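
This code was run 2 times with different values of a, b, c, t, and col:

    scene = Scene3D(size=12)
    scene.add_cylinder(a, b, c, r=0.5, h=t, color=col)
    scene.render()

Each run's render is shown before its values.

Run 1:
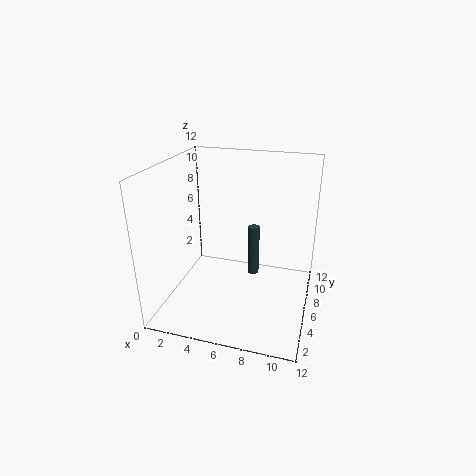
a = 7; b = 7.5; c = 2; t = 4.5; col = 'darkslategray'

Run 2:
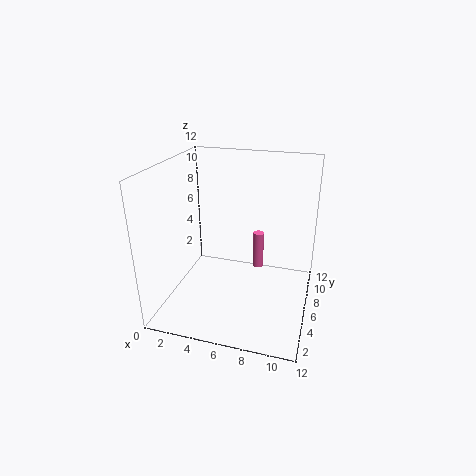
a = 7; b = 9.5; c = 1.5; t = 3.5; col = 'hotpink'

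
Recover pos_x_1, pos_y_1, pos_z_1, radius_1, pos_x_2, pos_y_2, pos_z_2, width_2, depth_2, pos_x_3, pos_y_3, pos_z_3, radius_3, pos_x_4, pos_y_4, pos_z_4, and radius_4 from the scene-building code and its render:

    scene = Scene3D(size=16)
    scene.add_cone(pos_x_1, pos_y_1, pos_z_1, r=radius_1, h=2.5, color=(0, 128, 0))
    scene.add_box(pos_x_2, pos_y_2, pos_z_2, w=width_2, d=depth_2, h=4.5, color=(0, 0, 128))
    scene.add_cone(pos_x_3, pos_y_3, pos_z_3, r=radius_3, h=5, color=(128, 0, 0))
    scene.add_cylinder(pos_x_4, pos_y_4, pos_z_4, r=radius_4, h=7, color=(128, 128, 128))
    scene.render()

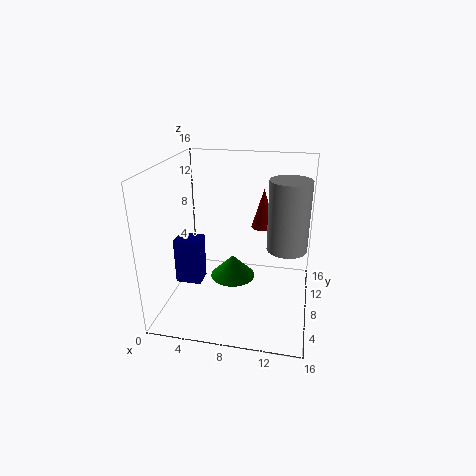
pos_x_1 = 7.5
pos_y_1 = 7.5
pos_z_1 = 3.5
radius_1 = 2.5
pos_x_2 = 3
pos_y_2 = 2
pos_z_2 = 5.5
width_2 = 2.5
depth_2 = 2
pos_x_3 = 10
pos_y_3 = 14
pos_z_3 = 7
radius_3 = 1.5
pos_x_4 = 13.5
pos_y_4 = 5.5
pos_z_4 = 8.5
radius_4 = 2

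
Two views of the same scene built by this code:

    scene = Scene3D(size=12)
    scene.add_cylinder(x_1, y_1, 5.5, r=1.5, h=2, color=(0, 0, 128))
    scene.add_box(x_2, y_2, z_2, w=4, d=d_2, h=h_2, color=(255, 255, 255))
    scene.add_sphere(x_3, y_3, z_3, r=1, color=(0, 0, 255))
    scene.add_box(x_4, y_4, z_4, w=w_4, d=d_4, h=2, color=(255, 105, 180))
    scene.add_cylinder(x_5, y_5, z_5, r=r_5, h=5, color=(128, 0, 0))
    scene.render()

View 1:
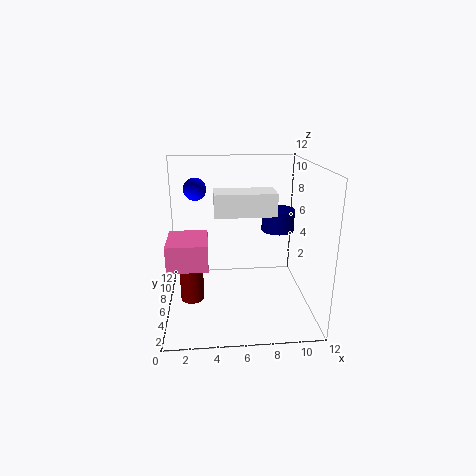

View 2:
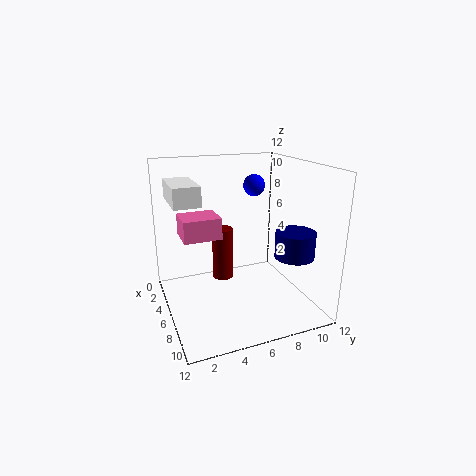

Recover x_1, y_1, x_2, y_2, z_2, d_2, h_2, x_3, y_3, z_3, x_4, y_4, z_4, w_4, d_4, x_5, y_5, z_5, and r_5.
x_1 = 10
y_1 = 9
x_2 = 4
y_2 = 0.5
z_2 = 9.5
d_2 = 2
h_2 = 1.5
x_3 = 2.5
y_3 = 9
z_3 = 9.5
x_4 = 0.5
y_4 = 2
z_4 = 5
w_4 = 3
d_4 = 3.5
x_5 = 2
y_5 = 6
z_5 = 0.5
r_5 = 1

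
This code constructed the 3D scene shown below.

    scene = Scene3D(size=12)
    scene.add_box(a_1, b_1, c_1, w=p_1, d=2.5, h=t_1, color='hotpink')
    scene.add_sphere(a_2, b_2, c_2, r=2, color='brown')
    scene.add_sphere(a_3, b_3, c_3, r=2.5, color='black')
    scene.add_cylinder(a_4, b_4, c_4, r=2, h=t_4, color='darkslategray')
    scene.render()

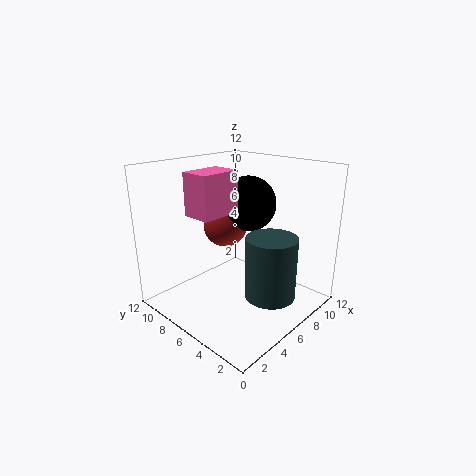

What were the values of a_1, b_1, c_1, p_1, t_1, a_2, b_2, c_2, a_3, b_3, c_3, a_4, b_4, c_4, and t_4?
a_1 = 3, b_1 = 6.5, c_1 = 8, p_1 = 3.5, t_1 = 3.5, a_2 = 7.5, b_2 = 9, c_2 = 6, a_3 = 9, b_3 = 7.5, c_3 = 8, a_4 = 6, b_4 = 2.5, c_4 = 2, t_4 = 5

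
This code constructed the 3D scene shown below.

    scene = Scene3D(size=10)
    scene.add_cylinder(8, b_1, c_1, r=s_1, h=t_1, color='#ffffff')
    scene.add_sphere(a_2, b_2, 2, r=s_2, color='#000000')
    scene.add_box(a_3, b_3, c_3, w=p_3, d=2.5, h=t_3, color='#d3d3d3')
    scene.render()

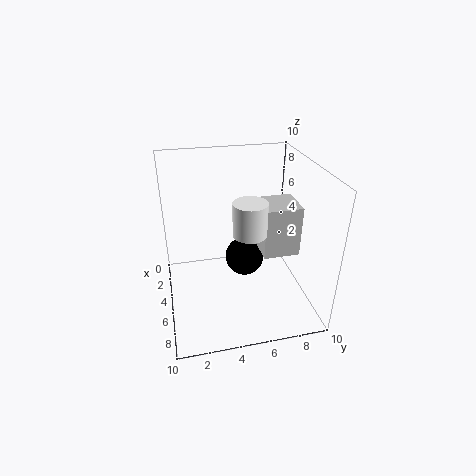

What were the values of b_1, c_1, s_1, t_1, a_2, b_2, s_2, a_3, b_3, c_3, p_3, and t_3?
b_1 = 5
c_1 = 7
s_1 = 1
t_1 = 2
a_2 = 3
b_2 = 6
s_2 = 1.5
a_3 = 4
b_3 = 6.5
c_3 = 4
p_3 = 2.5
t_3 = 3.5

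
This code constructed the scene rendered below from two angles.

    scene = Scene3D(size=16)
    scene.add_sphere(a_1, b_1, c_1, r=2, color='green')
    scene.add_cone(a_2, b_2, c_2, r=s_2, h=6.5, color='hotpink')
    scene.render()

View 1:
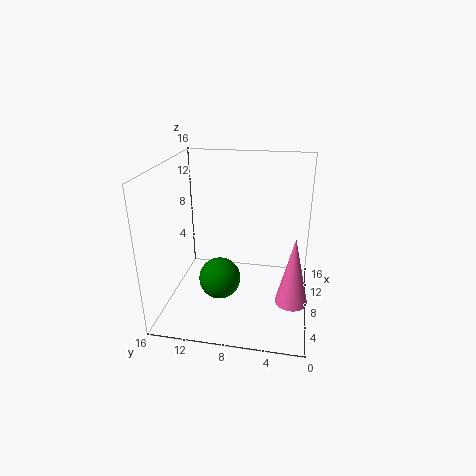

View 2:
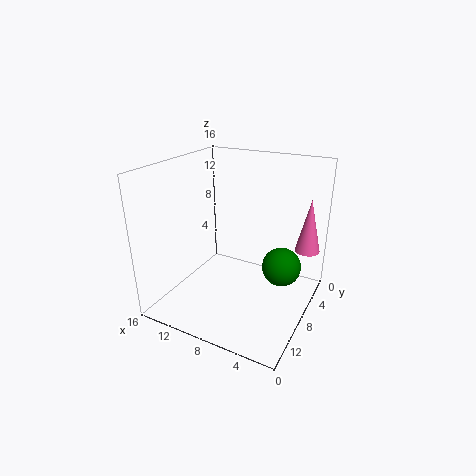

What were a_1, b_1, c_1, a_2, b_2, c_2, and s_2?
a_1 = 2.5
b_1 = 8.75
c_1 = 6.25
a_2 = 1.75
b_2 = 1.75
c_2 = 5
s_2 = 1.5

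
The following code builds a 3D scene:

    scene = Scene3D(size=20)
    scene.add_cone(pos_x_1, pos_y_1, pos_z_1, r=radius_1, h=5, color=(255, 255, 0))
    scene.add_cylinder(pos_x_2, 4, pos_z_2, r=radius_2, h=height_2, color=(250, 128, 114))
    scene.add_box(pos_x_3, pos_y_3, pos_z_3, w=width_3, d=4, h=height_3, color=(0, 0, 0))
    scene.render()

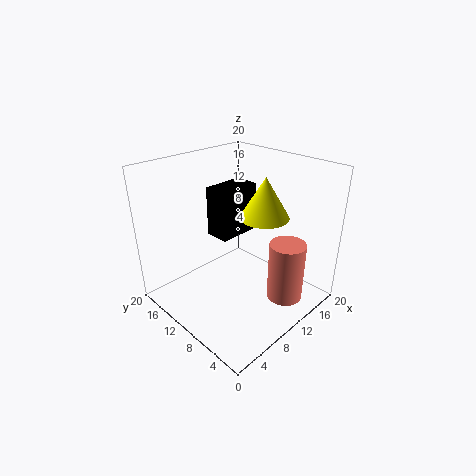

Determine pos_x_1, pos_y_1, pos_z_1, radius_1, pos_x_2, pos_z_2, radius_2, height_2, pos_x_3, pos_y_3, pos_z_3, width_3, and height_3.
pos_x_1 = 9.5
pos_y_1 = 5
pos_z_1 = 15
radius_1 = 3
pos_x_2 = 13.5
pos_z_2 = 1.5
radius_2 = 2.5
height_2 = 8.5
pos_x_3 = 12
pos_y_3 = 15
pos_z_3 = 6.5
width_3 = 7
height_3 = 8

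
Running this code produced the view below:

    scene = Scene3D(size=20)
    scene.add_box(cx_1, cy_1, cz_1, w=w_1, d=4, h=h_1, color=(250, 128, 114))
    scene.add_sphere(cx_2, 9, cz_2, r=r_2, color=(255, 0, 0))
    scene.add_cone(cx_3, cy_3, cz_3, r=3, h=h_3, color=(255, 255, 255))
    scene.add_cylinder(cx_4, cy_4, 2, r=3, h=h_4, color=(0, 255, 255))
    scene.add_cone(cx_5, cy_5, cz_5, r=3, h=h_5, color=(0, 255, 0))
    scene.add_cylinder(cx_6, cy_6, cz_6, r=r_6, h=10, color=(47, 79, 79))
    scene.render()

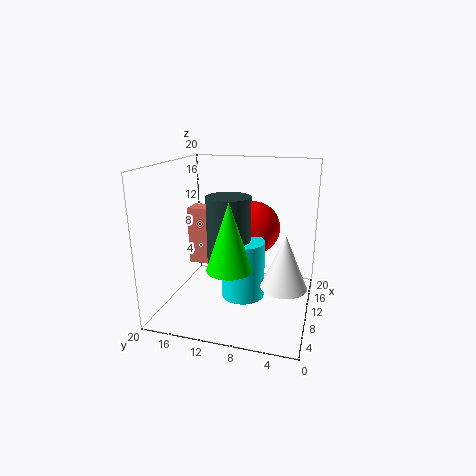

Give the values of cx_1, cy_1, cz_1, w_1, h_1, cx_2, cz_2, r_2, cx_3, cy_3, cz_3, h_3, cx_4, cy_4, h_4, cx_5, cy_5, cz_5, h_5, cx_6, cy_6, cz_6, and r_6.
cx_1 = 9, cy_1 = 13, cz_1 = 6, w_1 = 3, h_1 = 8, cx_2 = 15, cz_2 = 10, r_2 = 4, cx_3 = 7, cy_3 = 3, cz_3 = 5, h_3 = 7, cx_4 = 9, cy_4 = 9, h_4 = 8, cx_5 = 6, cy_5 = 10, cz_5 = 7, h_5 = 9, cx_6 = 9, cy_6 = 11, cz_6 = 6, r_6 = 3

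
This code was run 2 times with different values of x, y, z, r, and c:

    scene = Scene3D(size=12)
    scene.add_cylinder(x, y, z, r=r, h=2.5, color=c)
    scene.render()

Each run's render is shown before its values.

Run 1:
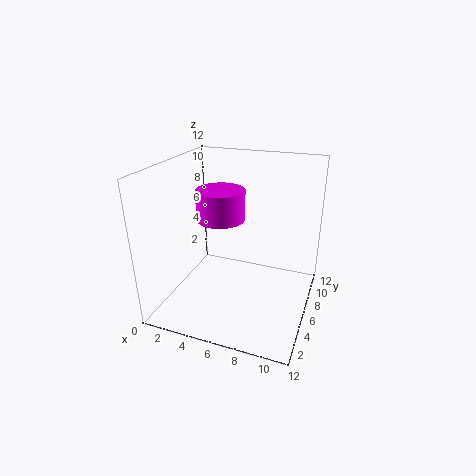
x = 4.5
y = 6
z = 7.5
r = 2
c = 'magenta'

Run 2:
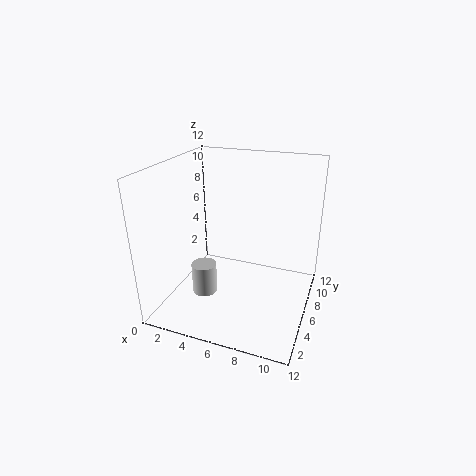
x = 4
y = 3.5
z = 2
r = 1
c = 'lightgray'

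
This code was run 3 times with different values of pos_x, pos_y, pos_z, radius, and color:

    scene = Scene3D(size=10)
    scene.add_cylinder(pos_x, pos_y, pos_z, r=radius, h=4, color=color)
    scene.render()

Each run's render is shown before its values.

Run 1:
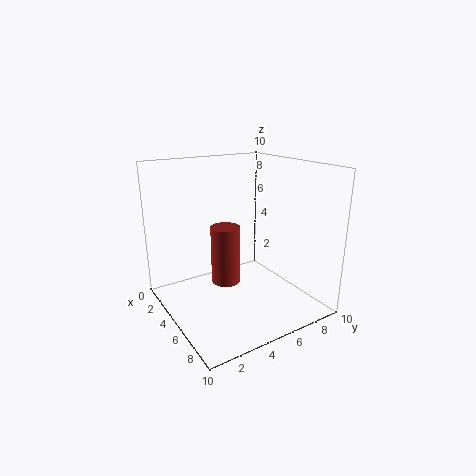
pos_x = 5; pos_y = 4; pos_z = 2; radius = 1; color = 'brown'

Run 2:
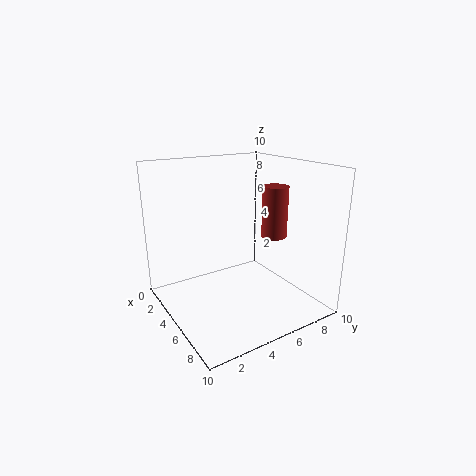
pos_x = 4; pos_y = 9; pos_z = 4; radius = 1; color = 'brown'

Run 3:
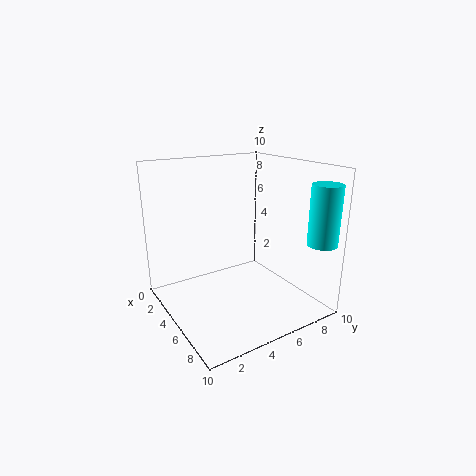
pos_x = 9; pos_y = 9; pos_z = 5; radius = 1; color = 'cyan'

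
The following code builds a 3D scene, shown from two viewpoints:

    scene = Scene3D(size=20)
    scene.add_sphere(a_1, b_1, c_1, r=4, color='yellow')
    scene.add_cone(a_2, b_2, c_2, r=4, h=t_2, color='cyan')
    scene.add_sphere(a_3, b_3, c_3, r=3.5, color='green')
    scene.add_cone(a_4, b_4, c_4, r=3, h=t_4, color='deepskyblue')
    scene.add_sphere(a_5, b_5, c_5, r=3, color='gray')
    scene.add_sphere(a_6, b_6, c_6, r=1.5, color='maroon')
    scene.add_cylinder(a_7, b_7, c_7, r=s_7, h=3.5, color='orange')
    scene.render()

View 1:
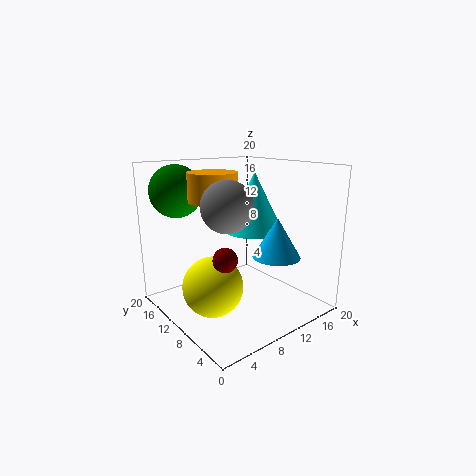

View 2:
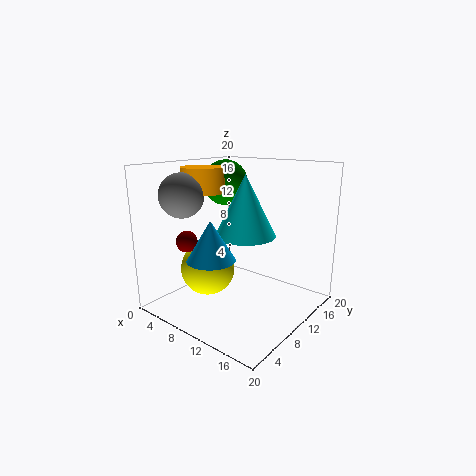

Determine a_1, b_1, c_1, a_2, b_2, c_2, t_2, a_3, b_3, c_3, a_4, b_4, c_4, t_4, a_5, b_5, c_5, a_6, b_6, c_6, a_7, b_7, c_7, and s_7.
a_1 = 5; b_1 = 9; c_1 = 4.5; a_2 = 12; b_2 = 9; c_2 = 11; t_2 = 8; a_3 = 3.5; b_3 = 15; c_3 = 16.5; a_4 = 11; b_4 = 3.5; c_4 = 9; t_4 = 5; a_5 = 4.5; b_5 = 5; c_5 = 16; a_6 = 4.5; b_6 = 5.5; c_6 = 9.5; a_7 = 5; b_7 = 8.5; c_7 = 16; s_7 = 3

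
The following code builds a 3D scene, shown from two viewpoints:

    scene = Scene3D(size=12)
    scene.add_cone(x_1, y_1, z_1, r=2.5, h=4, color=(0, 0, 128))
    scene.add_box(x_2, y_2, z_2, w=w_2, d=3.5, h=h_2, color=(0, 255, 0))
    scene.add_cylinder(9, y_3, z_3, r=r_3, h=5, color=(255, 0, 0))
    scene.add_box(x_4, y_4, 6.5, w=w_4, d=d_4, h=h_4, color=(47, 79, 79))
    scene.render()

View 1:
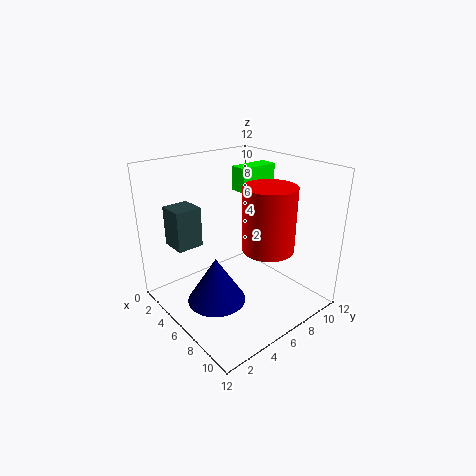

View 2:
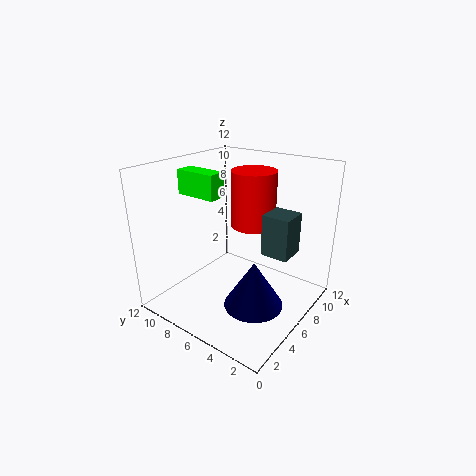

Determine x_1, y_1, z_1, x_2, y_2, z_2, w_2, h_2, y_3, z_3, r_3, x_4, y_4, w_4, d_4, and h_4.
x_1 = 5.5, y_1 = 4, z_1 = 0.5, x_2 = 4, y_2 = 7, z_2 = 9.5, w_2 = 1.5, h_2 = 2, y_3 = 6.5, z_3 = 6, r_3 = 2, x_4 = 4, y_4 = 0.5, w_4 = 2, d_4 = 2, h_4 = 3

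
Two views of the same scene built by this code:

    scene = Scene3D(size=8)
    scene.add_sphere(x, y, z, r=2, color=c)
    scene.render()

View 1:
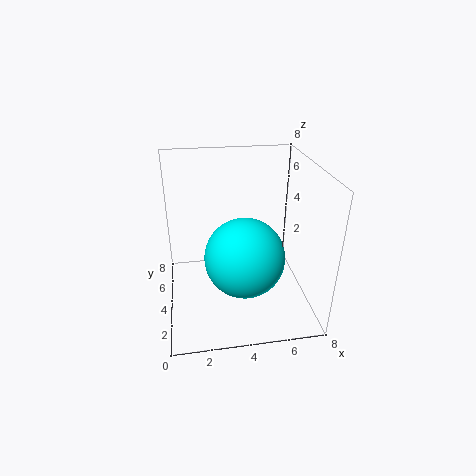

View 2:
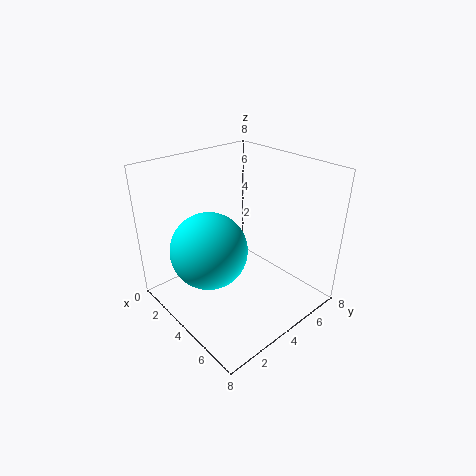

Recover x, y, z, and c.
x = 4, y = 2, z = 4, c = 'cyan'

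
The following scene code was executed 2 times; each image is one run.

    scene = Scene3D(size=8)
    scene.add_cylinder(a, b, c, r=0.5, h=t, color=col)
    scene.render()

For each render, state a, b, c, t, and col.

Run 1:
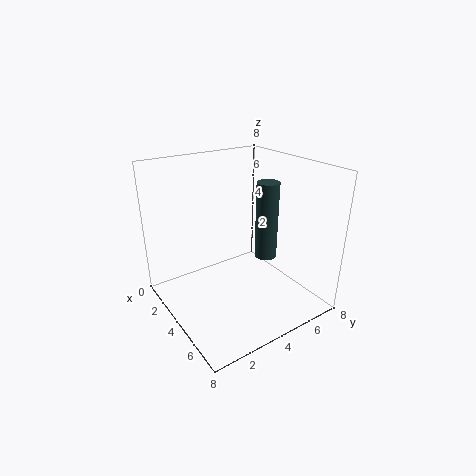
a = 7; b = 3.5; c = 4.5; t = 3.5; col = 'darkslategray'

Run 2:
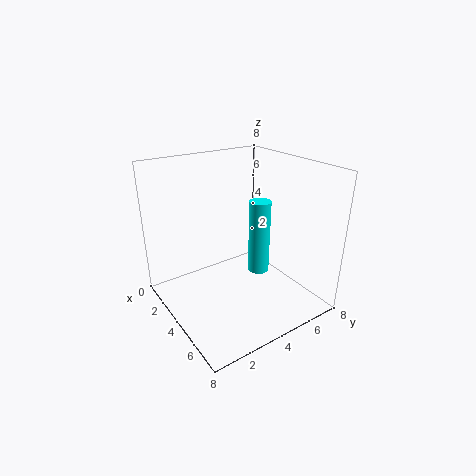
a = 6.5; b = 3.5; c = 3.5; t = 3.5; col = 'cyan'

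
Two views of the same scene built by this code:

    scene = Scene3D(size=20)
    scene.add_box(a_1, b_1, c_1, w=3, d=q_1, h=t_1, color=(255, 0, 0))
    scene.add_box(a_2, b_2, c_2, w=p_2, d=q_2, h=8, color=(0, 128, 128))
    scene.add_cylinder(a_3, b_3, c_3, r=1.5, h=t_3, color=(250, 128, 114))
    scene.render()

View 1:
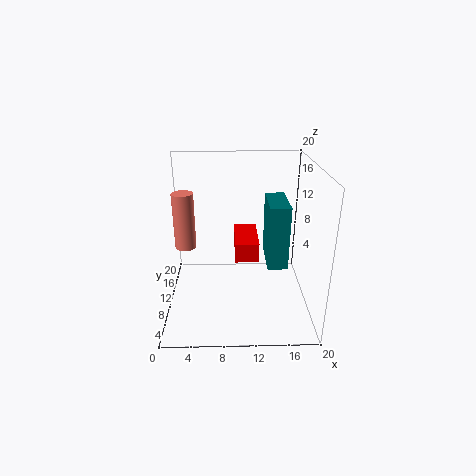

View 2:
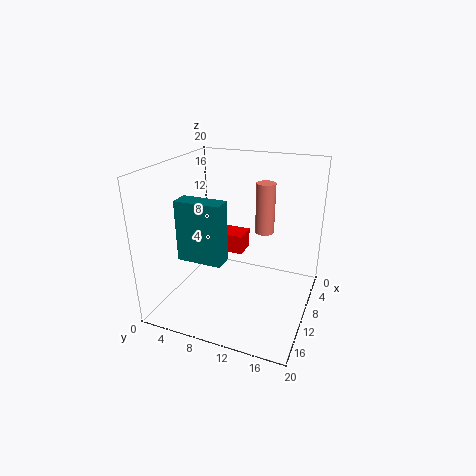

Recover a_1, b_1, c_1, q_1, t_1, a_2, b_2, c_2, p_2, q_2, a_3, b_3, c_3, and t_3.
a_1 = 9.5, b_1 = 5, c_1 = 9, q_1 = 6.5, t_1 = 2.5, a_2 = 13.5, b_2 = 4, c_2 = 8.5, p_2 = 2.5, q_2 = 6, a_3 = 2.5, b_3 = 11.5, c_3 = 8, t_3 = 8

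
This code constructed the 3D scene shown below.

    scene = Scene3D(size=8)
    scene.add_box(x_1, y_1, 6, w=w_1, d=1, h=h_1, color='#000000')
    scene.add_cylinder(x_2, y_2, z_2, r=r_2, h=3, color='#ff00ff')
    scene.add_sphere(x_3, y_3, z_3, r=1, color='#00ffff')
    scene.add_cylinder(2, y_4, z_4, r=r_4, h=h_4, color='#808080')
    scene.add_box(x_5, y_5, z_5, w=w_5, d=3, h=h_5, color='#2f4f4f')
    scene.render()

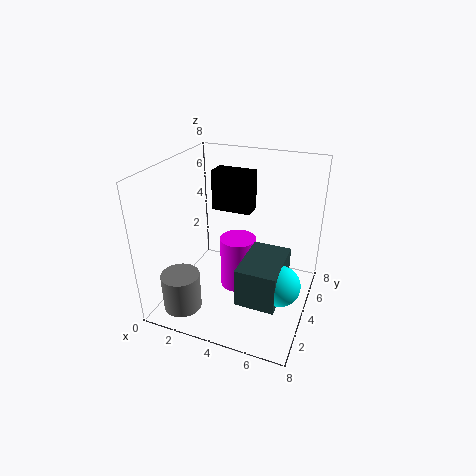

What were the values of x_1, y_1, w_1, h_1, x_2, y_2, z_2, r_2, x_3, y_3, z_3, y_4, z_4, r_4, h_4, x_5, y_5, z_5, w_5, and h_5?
x_1 = 3
y_1 = 3
w_1 = 2
h_1 = 2
x_2 = 4
y_2 = 4
z_2 = 1
r_2 = 1
x_3 = 7
y_3 = 2
z_3 = 3
y_4 = 1
z_4 = 1
r_4 = 1
h_4 = 2
x_5 = 5
y_5 = 1
z_5 = 2
w_5 = 2
h_5 = 2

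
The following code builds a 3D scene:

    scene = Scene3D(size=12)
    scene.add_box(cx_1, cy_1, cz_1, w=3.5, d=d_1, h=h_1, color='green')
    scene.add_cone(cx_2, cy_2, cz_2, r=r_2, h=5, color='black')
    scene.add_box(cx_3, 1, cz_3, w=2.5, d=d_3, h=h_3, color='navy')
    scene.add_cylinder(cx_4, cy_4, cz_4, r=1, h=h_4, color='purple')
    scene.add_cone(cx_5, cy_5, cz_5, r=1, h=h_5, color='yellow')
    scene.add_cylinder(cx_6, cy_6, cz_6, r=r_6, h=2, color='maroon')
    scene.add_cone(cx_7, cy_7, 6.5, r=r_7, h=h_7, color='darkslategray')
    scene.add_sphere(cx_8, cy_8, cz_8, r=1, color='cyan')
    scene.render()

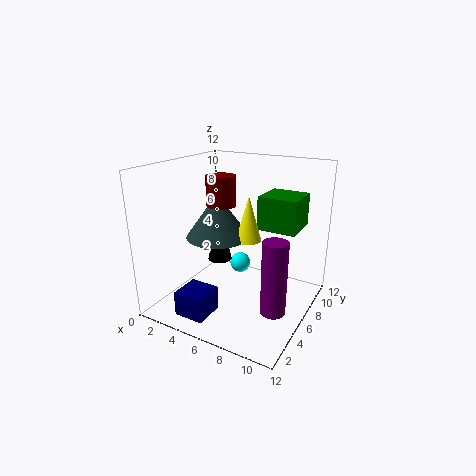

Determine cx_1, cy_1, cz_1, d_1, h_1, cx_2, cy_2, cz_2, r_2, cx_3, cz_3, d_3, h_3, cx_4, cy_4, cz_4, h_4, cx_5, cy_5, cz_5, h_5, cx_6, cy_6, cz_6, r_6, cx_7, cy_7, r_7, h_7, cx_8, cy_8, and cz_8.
cx_1 = 6.5
cy_1 = 8.5
cz_1 = 6
d_1 = 3.5
h_1 = 3
cx_2 = 4.5
cy_2 = 5.5
cz_2 = 4
r_2 = 1
cx_3 = 3
cz_3 = 0.5
d_3 = 2.5
h_3 = 2
cx_4 = 10
cy_4 = 4.5
cz_4 = 1
h_4 = 6
cx_5 = 7.5
cy_5 = 5
cz_5 = 6.5
h_5 = 3.5
cx_6 = 7
cy_6 = 2
cz_6 = 10
r_6 = 1
cx_7 = 5
cy_7 = 4.5
r_7 = 2.5
h_7 = 3.5
cx_8 = 4
cy_8 = 10
cz_8 = 1.5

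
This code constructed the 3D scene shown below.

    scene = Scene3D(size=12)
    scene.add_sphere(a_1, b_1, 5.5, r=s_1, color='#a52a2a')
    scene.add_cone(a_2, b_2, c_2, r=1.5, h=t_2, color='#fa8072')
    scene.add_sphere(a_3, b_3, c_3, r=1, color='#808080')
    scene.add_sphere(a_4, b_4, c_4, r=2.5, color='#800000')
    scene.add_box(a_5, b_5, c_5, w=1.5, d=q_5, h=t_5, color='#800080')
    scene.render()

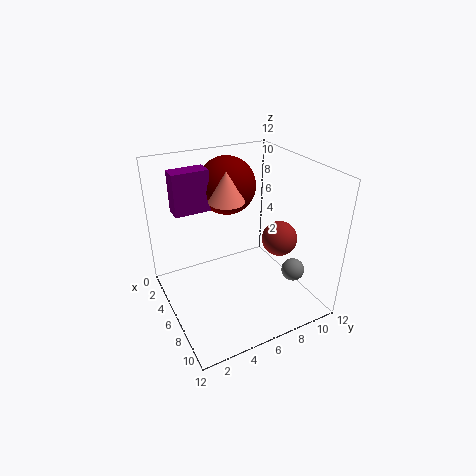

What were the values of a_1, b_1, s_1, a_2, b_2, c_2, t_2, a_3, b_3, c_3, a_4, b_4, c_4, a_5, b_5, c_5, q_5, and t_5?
a_1 = 7, b_1 = 9.5, s_1 = 1.5, a_2 = 5, b_2 = 5.5, c_2 = 9, t_2 = 2.5, a_3 = 8, b_3 = 10.5, c_3 = 2.5, a_4 = 3, b_4 = 6.5, c_4 = 9.5, a_5 = 2.5, b_5 = 1.5, c_5 = 8, q_5 = 3, t_5 = 3.5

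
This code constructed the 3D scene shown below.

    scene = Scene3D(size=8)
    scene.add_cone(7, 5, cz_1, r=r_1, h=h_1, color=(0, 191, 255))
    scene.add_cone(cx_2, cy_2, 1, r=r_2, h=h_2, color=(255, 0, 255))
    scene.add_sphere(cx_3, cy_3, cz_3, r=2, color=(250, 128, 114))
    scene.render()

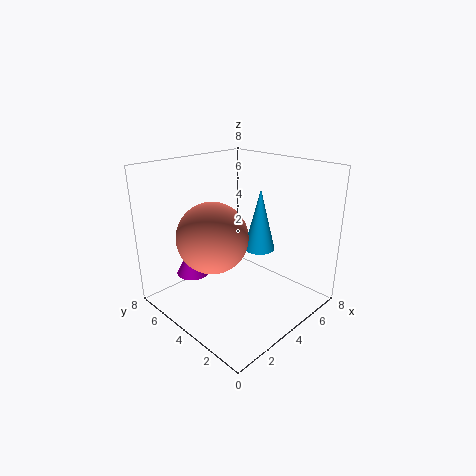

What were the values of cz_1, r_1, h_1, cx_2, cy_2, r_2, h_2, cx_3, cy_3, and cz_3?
cz_1 = 2; r_1 = 1; h_1 = 4; cx_2 = 3; cy_2 = 7; r_2 = 1; h_2 = 2; cx_3 = 3; cy_3 = 5; cz_3 = 4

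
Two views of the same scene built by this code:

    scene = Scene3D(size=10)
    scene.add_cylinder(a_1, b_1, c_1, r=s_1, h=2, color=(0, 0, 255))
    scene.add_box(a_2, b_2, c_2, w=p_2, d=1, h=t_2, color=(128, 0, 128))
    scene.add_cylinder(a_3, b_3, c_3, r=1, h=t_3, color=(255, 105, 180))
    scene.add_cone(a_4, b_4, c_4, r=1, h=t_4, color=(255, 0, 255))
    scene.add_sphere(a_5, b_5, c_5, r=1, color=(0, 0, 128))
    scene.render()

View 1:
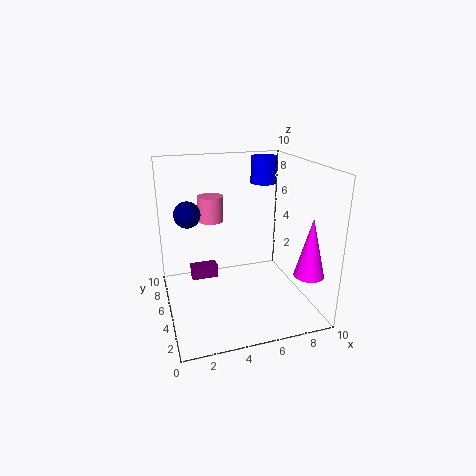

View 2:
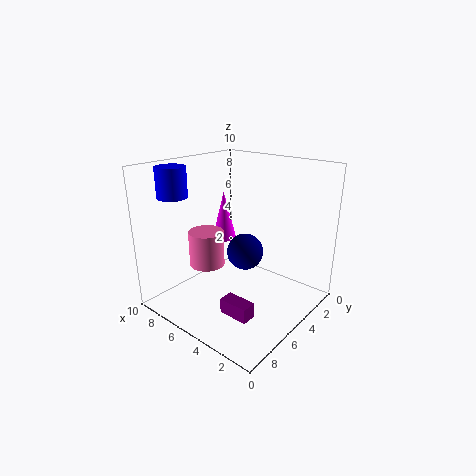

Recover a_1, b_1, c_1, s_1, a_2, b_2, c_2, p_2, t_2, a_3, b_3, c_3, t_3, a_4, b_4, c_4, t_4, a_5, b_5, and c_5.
a_1 = 8, b_1 = 8, c_1 = 8, s_1 = 1, a_2 = 2, b_2 = 7, c_2 = 1, p_2 = 2, t_2 = 1, a_3 = 4, b_3 = 9, c_3 = 5, t_3 = 2, a_4 = 9, b_4 = 2, c_4 = 3, t_4 = 4, a_5 = 2, b_5 = 8, c_5 = 6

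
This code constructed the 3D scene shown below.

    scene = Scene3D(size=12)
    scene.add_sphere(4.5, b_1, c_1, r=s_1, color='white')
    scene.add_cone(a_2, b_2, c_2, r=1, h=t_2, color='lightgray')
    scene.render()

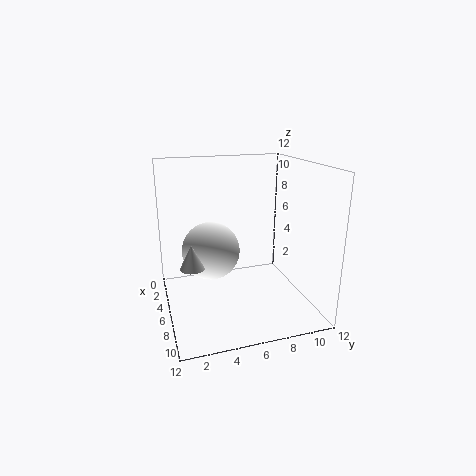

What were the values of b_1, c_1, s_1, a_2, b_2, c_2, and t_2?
b_1 = 4; c_1 = 4.5; s_1 = 2.5; a_2 = 6.5; b_2 = 2; c_2 = 4; t_2 = 2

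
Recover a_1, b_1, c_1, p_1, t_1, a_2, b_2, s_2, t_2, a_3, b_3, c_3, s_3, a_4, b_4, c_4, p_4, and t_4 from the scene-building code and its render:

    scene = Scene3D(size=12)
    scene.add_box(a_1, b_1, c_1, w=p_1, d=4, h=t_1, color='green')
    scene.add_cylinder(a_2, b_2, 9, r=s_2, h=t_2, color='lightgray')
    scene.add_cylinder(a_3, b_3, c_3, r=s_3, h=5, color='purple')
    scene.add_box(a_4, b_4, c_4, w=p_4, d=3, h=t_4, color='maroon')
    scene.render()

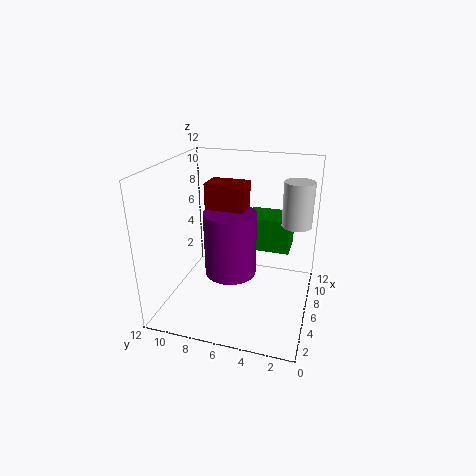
a_1 = 8, b_1 = 2, c_1 = 4, p_1 = 3, t_1 = 3, a_2 = 3, b_2 = 1, s_2 = 1, t_2 = 3, a_3 = 4, b_3 = 6, c_3 = 4, s_3 = 2, a_4 = 4, b_4 = 5, c_4 = 8, p_4 = 2, t_4 = 3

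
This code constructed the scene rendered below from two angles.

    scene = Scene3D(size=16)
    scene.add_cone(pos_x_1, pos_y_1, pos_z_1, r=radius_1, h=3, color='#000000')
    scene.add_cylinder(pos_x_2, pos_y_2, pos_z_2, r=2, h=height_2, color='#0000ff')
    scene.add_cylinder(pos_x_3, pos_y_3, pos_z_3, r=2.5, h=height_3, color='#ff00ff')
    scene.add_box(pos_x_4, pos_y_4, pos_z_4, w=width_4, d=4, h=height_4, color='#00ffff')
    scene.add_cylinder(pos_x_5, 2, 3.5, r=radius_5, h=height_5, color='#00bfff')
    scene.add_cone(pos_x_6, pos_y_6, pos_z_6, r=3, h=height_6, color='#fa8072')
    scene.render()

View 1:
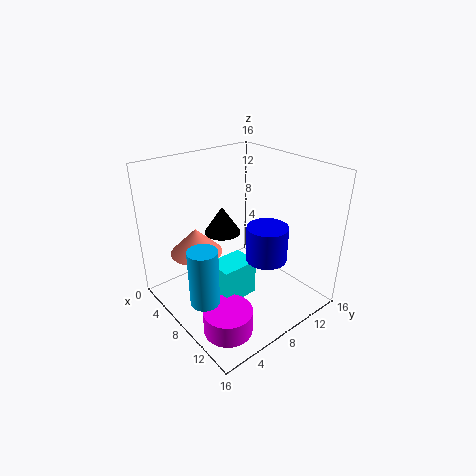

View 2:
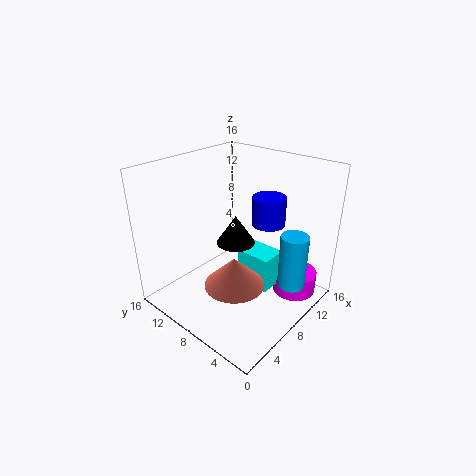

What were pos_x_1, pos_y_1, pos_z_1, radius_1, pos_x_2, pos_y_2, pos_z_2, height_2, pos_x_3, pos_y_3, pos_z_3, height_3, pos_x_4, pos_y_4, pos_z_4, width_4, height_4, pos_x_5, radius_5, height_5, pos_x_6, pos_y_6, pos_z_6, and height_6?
pos_x_1 = 6.5
pos_y_1 = 7
pos_z_1 = 8.5
radius_1 = 2
pos_x_2 = 13
pos_y_2 = 7.5
pos_z_2 = 8
height_2 = 3.5
pos_x_3 = 12.5
pos_y_3 = 3
pos_z_3 = 1
height_3 = 2.5
pos_x_4 = 8
pos_y_4 = 4
pos_z_4 = 2.5
width_4 = 3
height_4 = 4
pos_x_5 = 10
radius_5 = 1.5
height_5 = 6
pos_x_6 = 4
pos_y_6 = 5
pos_z_6 = 5.5
height_6 = 3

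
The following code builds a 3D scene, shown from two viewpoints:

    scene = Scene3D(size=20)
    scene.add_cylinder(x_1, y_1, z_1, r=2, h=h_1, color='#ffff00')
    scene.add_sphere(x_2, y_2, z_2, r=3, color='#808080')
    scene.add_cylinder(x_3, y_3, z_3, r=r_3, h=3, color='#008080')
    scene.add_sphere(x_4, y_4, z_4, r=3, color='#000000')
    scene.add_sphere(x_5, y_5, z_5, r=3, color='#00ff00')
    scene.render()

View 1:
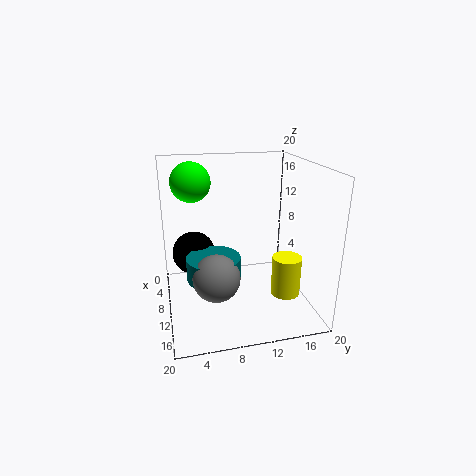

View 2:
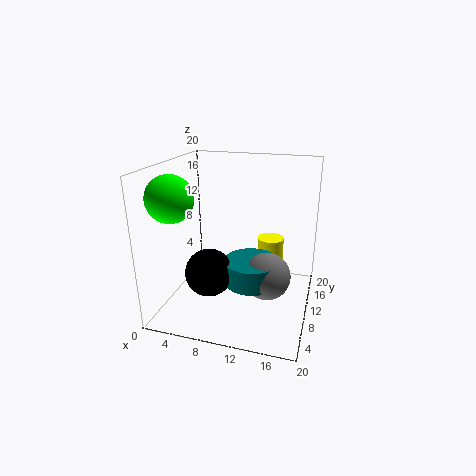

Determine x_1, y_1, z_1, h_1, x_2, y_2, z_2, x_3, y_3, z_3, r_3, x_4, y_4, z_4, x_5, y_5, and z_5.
x_1 = 13.5
y_1 = 16
z_1 = 2.5
h_1 = 5.5
x_2 = 15
y_2 = 6
z_2 = 7
x_3 = 13
y_3 = 6
z_3 = 6
r_3 = 3.5
x_4 = 8
y_4 = 4
z_4 = 7.5
x_5 = 3
y_5 = 4.5
z_5 = 16.5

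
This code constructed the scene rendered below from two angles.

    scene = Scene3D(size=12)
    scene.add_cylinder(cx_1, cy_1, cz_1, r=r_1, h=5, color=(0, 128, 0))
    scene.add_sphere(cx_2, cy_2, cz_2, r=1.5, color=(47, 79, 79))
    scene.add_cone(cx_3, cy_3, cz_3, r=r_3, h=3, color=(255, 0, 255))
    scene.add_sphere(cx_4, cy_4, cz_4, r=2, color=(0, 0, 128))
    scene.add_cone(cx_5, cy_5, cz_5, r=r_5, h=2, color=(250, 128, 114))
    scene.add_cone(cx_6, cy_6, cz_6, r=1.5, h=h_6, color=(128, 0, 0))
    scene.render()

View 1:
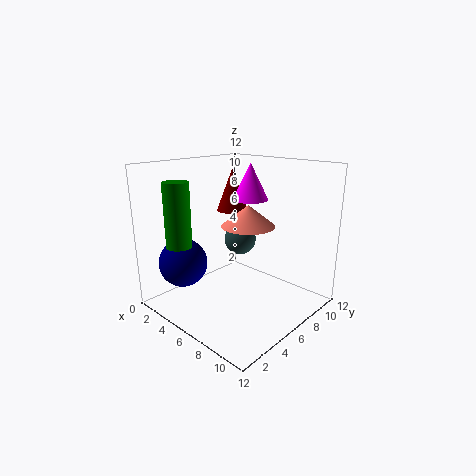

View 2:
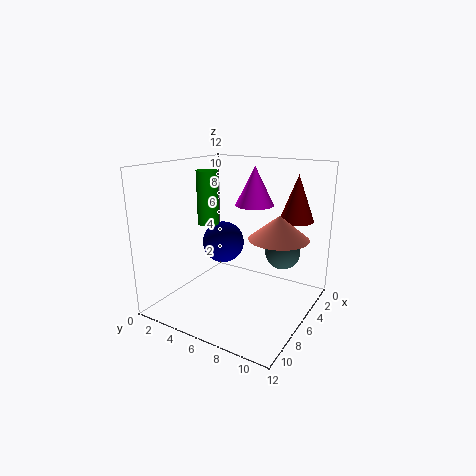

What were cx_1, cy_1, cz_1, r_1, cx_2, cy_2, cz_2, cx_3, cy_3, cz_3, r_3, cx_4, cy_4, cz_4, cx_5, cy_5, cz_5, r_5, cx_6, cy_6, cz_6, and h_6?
cx_1 = 4, cy_1 = 1.5, cz_1 = 6, r_1 = 1, cx_2 = 3.5, cy_2 = 9, cz_2 = 4.5, cx_3 = 6, cy_3 = 7.5, cz_3 = 9, r_3 = 1.5, cx_4 = 3, cy_4 = 2.5, cz_4 = 4, cx_5 = 4.5, cy_5 = 9, cz_5 = 6, r_5 = 2.5, cx_6 = 2, cy_6 = 9.5, cz_6 = 7, h_6 = 4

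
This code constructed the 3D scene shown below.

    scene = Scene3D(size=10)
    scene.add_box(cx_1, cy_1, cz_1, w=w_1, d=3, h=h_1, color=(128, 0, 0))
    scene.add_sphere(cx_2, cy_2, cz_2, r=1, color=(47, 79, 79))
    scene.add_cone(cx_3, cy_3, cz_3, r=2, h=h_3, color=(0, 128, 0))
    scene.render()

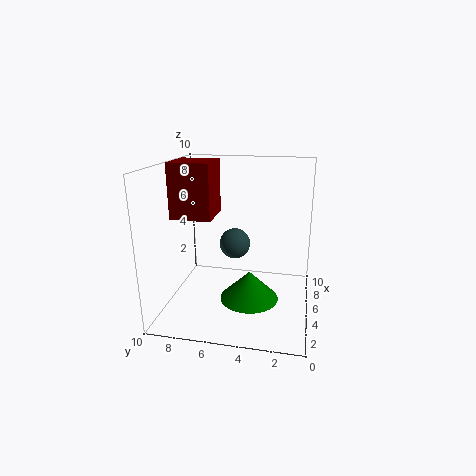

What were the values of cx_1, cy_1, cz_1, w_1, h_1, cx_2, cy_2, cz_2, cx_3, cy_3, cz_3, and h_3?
cx_1 = 5; cy_1 = 7; cz_1 = 6; w_1 = 3; h_1 = 4; cx_2 = 4; cy_2 = 5; cz_2 = 5; cx_3 = 4; cy_3 = 4; cz_3 = 1; h_3 = 2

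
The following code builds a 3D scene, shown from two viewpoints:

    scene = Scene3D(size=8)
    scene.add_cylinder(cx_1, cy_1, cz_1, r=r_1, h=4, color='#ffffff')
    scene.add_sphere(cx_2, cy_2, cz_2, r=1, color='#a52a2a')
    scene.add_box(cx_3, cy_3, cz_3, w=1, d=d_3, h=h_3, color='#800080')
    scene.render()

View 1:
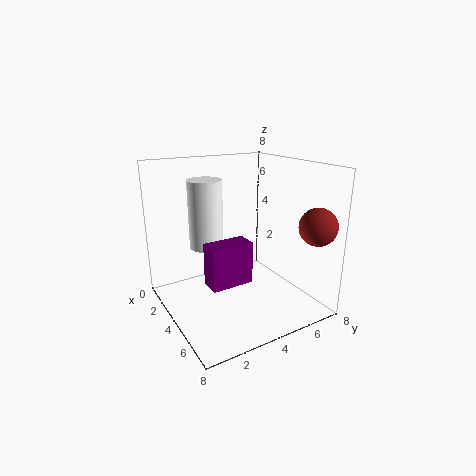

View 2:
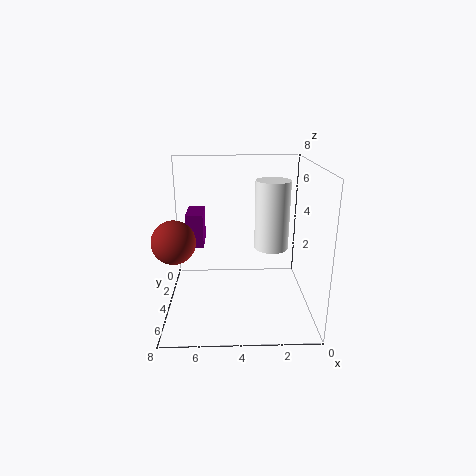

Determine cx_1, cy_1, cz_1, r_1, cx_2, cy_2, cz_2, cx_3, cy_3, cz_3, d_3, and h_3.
cx_1 = 2
cy_1 = 3
cz_1 = 3
r_1 = 1
cx_2 = 7
cy_2 = 7
cz_2 = 5
cx_3 = 6
cy_3 = 1
cz_3 = 3
d_3 = 2
h_3 = 2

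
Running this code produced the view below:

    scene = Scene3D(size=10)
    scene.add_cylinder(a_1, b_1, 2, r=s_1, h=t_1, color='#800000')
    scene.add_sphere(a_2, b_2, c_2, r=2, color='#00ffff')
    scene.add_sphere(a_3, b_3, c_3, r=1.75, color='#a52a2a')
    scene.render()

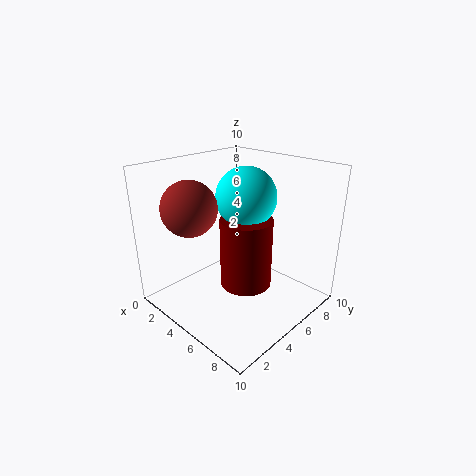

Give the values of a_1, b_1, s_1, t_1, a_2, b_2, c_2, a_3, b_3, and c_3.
a_1 = 6, b_1 = 4.75, s_1 = 1.75, t_1 = 4.75, a_2 = 5.5, b_2 = 5.25, c_2 = 8, a_3 = 4, b_3 = 1.75, c_3 = 7.75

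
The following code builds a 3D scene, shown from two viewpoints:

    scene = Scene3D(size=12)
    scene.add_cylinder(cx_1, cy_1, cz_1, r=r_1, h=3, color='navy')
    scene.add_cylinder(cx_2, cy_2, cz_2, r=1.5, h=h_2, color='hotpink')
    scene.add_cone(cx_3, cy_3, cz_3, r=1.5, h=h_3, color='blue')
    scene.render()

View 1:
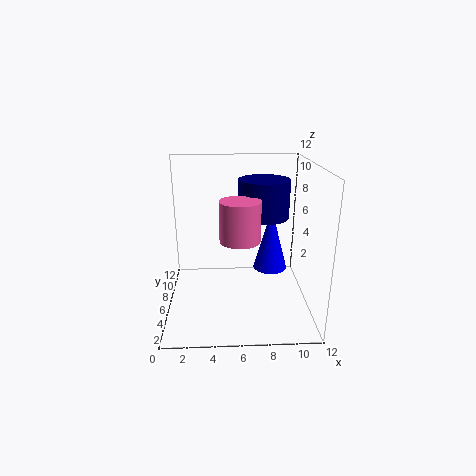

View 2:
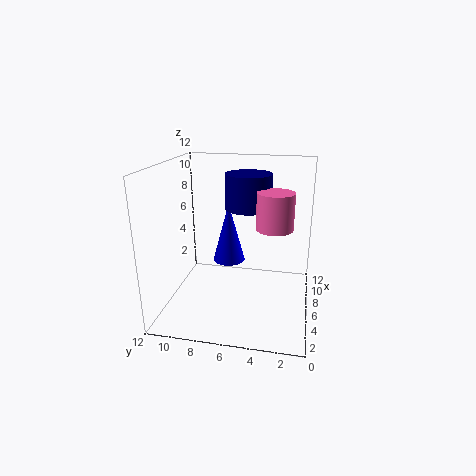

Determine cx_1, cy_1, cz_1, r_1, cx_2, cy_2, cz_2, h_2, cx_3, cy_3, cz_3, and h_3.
cx_1 = 8, cy_1 = 5.5, cz_1 = 8, r_1 = 2, cx_2 = 6, cy_2 = 3, cz_2 = 7, h_2 = 3, cx_3 = 9, cy_3 = 7.5, cz_3 = 2.5, h_3 = 5.5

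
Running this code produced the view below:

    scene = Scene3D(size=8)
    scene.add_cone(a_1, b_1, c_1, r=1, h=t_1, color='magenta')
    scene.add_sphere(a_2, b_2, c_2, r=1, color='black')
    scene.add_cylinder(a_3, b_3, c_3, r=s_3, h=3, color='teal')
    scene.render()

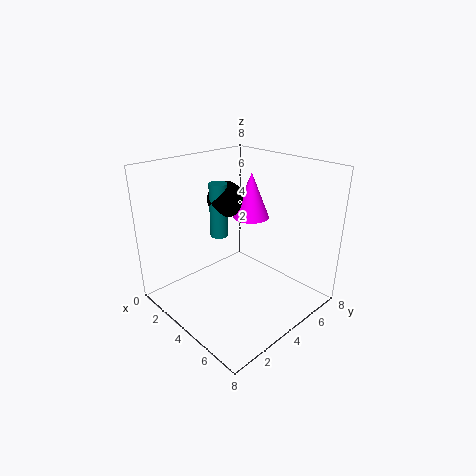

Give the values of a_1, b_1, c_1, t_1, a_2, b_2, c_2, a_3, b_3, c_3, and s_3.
a_1 = 4
b_1 = 5
c_1 = 5
t_1 = 2.5
a_2 = 3
b_2 = 4
c_2 = 6
a_3 = 3
b_3 = 3.5
c_3 = 4
s_3 = 0.5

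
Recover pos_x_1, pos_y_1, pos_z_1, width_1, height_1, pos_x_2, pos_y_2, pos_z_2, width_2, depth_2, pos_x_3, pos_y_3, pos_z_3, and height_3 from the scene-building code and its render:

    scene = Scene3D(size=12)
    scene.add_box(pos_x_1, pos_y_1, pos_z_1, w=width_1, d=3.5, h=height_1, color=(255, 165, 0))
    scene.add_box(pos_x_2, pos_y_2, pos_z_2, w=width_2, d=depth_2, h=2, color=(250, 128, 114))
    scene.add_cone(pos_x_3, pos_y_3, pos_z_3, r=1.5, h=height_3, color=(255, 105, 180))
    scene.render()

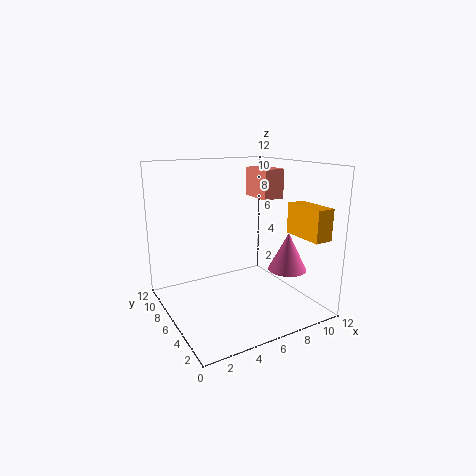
pos_x_1 = 9.5; pos_y_1 = 0.5; pos_z_1 = 6.5; width_1 = 1.5; height_1 = 2.5; pos_x_2 = 5.5; pos_y_2 = 1.5; pos_z_2 = 10; width_2 = 1.5; depth_2 = 2.5; pos_x_3 = 8.5; pos_y_3 = 2.5; pos_z_3 = 4; height_3 = 3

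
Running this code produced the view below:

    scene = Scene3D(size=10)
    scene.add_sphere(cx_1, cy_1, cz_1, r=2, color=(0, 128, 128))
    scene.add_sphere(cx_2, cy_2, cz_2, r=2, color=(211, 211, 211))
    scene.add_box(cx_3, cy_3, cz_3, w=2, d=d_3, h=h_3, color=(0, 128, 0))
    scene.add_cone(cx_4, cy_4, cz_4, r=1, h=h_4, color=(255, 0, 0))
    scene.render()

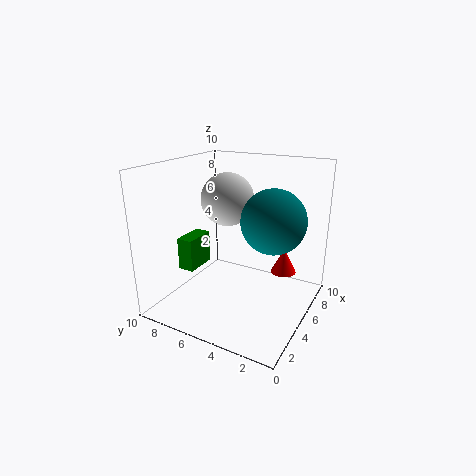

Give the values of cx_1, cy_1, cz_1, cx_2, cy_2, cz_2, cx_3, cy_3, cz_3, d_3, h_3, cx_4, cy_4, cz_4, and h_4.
cx_1 = 4, cy_1 = 2, cz_1 = 7, cx_2 = 7, cy_2 = 7, cz_2 = 7, cx_3 = 1, cy_3 = 6, cz_3 = 4, d_3 = 1, h_3 = 2, cx_4 = 9, cy_4 = 3, cz_4 = 1, h_4 = 2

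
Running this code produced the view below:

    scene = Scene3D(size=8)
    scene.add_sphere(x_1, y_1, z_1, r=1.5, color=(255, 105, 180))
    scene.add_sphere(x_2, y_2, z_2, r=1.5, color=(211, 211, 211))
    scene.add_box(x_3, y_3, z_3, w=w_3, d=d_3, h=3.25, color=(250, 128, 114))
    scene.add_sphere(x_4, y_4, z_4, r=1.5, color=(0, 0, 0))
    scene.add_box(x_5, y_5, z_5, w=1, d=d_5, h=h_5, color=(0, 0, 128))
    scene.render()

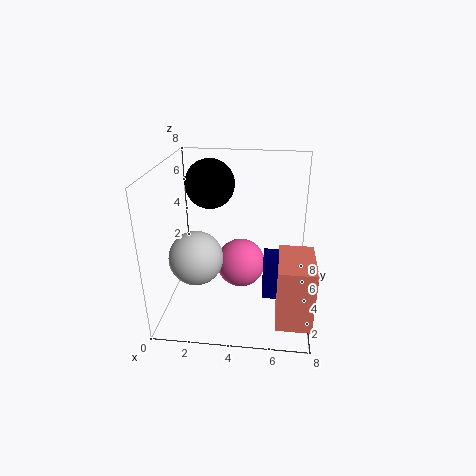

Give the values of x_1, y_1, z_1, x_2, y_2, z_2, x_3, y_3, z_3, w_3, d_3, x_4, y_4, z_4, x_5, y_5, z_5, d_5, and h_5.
x_1 = 4
y_1 = 5.5
z_1 = 1.5
x_2 = 1.75
y_2 = 3.25
z_2 = 3
x_3 = 6.25
y_3 = 0.25
z_3 = 1
w_3 = 1.75
d_3 = 2.75
x_4 = 2
y_4 = 6.5
z_4 = 6.25
x_5 = 5.5
y_5 = 1.75
z_5 = 1.75
d_5 = 1.25
h_5 = 2.25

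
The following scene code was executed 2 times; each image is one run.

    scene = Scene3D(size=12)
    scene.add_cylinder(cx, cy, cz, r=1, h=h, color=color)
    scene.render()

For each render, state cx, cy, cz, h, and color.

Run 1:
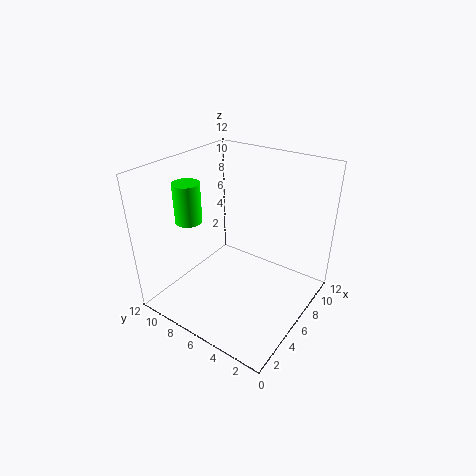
cx = 2.5; cy = 8; cz = 8.5; h = 3; color = 'lime'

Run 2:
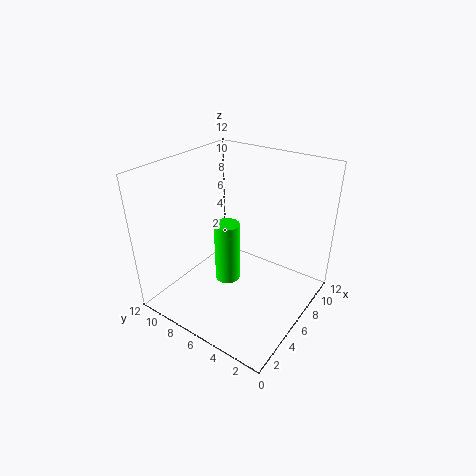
cx = 4.5; cy = 6; cz = 3; h = 5; color = 'lime'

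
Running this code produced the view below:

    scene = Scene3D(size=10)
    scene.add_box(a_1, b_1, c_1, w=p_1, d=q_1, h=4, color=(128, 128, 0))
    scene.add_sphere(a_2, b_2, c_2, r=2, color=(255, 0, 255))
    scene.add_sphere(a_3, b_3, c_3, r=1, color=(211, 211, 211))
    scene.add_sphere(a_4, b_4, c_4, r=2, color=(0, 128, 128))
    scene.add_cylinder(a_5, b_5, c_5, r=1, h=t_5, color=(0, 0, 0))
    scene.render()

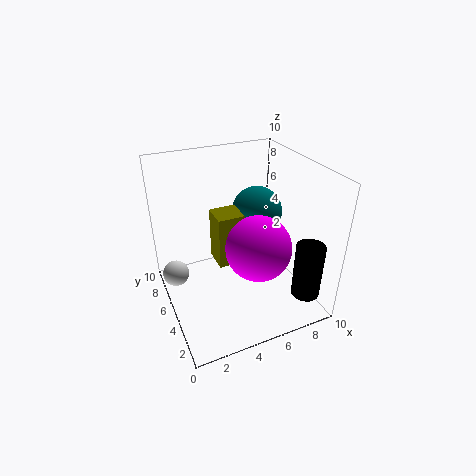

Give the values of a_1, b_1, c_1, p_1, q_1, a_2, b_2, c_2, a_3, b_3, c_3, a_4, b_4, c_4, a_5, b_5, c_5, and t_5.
a_1 = 4, b_1 = 6, c_1 = 2, p_1 = 2, q_1 = 2, a_2 = 5, b_2 = 2, c_2 = 6, a_3 = 1, b_3 = 8, c_3 = 1, a_4 = 8, b_4 = 8, c_4 = 5, a_5 = 9, b_5 = 2, c_5 = 1, t_5 = 4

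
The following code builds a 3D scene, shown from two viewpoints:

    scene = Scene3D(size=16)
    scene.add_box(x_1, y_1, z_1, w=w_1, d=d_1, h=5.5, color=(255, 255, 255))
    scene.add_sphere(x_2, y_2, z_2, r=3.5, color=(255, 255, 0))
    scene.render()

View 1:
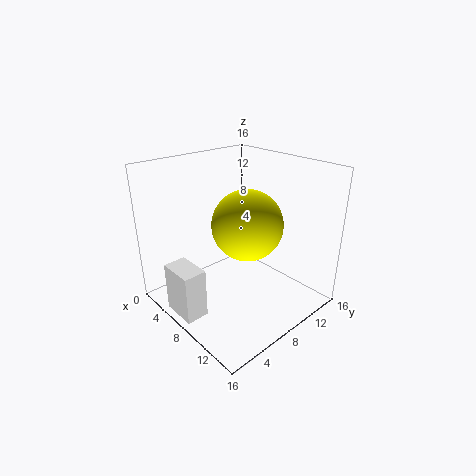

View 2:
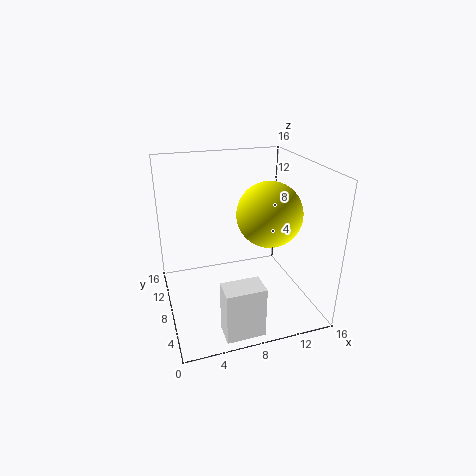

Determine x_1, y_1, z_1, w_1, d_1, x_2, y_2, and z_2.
x_1 = 4.5; y_1 = 0.5; z_1 = 0.5; w_1 = 4; d_1 = 2.5; x_2 = 11; y_2 = 6.5; z_2 = 11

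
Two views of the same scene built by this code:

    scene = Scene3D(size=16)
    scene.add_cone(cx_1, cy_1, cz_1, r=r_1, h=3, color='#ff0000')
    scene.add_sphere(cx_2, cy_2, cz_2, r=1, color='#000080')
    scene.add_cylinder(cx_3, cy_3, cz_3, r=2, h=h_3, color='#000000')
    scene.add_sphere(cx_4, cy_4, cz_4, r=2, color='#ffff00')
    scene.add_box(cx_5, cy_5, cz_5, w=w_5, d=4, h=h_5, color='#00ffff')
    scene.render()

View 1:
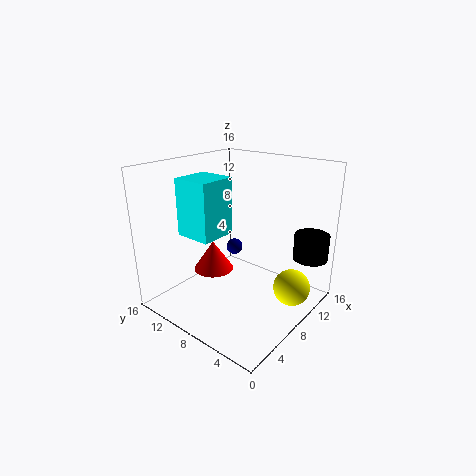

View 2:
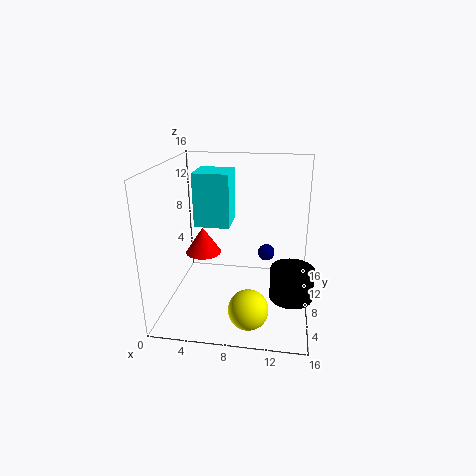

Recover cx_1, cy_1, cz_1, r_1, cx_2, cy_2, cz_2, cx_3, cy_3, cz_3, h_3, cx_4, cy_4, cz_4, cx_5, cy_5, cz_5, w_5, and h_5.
cx_1 = 4, cy_1 = 8, cz_1 = 6, r_1 = 2, cx_2 = 11, cy_2 = 11, cz_2 = 5, cx_3 = 14, cy_3 = 2, cz_3 = 5, h_3 = 3, cx_4 = 10, cy_4 = 2, cz_4 = 3, cx_5 = 3, cy_5 = 8, cz_5 = 9, w_5 = 4, h_5 = 6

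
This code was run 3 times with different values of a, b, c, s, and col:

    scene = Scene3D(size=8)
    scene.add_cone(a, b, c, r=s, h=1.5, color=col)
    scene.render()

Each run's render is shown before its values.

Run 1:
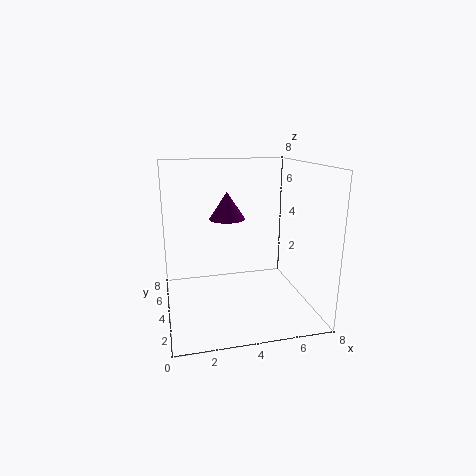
a = 3.5
b = 4.5
c = 5
s = 1
col = 'purple'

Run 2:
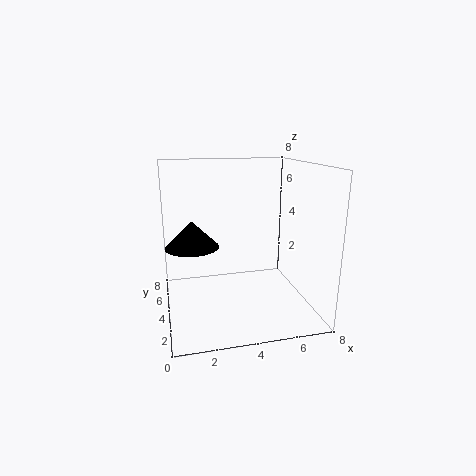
a = 1.5
b = 4.5
c = 3.5
s = 1.5
col = 'black'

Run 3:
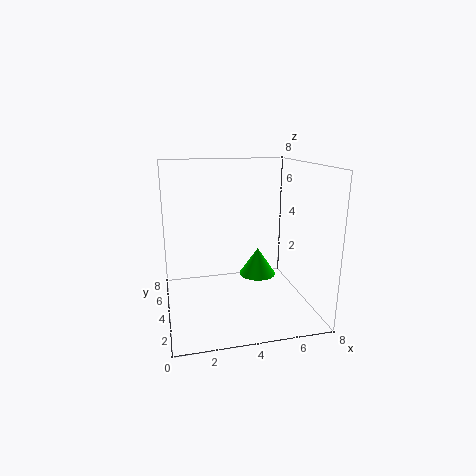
a = 5
b = 3.5
c = 2
s = 1
col = 'lime'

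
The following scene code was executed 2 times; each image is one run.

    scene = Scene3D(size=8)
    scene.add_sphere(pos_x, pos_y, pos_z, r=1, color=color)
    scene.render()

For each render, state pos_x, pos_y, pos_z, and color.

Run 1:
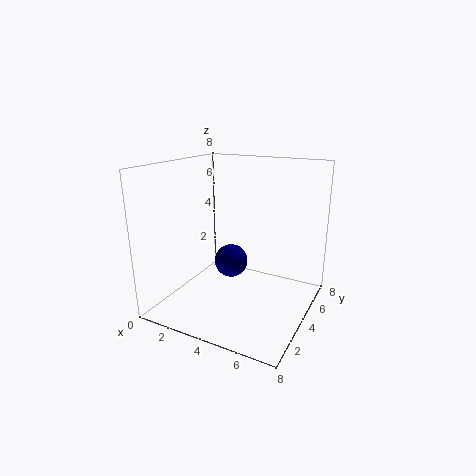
pos_x = 3, pos_y = 5, pos_z = 2, color = 'navy'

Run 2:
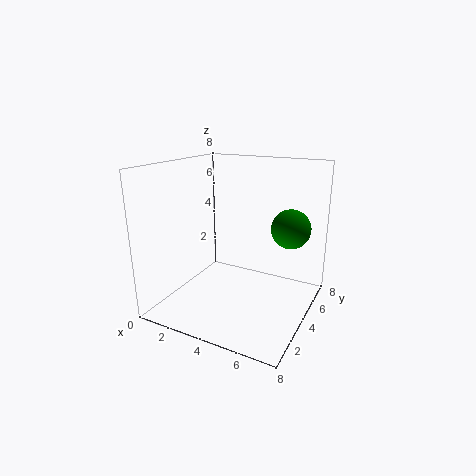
pos_x = 7, pos_y = 4, pos_z = 5, color = 'green'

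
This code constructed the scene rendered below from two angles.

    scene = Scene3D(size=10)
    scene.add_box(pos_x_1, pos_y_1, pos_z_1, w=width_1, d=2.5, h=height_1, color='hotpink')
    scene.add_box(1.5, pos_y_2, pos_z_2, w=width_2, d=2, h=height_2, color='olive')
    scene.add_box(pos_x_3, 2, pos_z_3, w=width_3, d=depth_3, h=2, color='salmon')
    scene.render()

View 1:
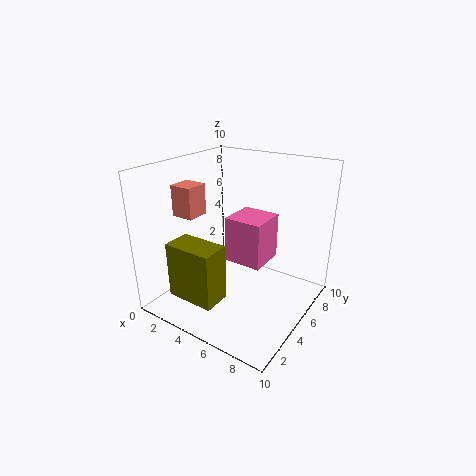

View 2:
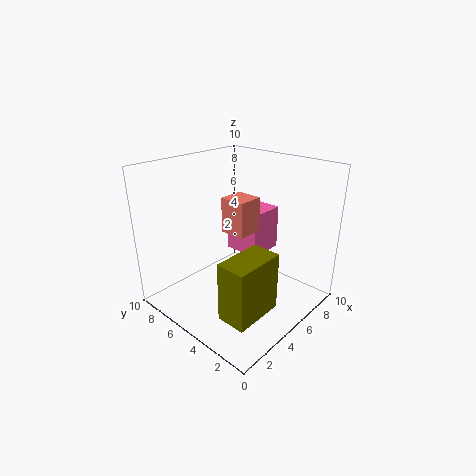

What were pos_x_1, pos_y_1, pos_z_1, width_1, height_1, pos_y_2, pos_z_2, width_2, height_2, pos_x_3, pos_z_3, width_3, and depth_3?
pos_x_1 = 5; pos_y_1 = 3.5; pos_z_1 = 4; width_1 = 2.5; height_1 = 3; pos_y_2 = 1.5; pos_z_2 = 1; width_2 = 3.5; height_2 = 4; pos_x_3 = 2; pos_z_3 = 7; width_3 = 1.5; depth_3 = 1.5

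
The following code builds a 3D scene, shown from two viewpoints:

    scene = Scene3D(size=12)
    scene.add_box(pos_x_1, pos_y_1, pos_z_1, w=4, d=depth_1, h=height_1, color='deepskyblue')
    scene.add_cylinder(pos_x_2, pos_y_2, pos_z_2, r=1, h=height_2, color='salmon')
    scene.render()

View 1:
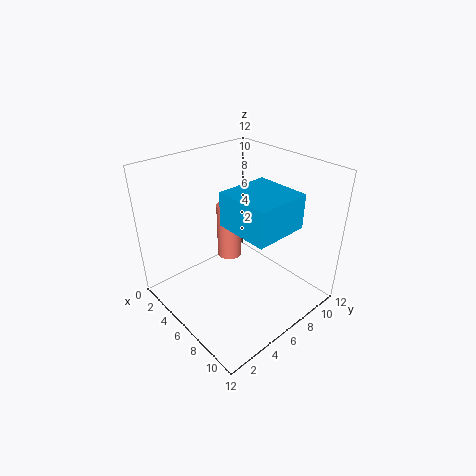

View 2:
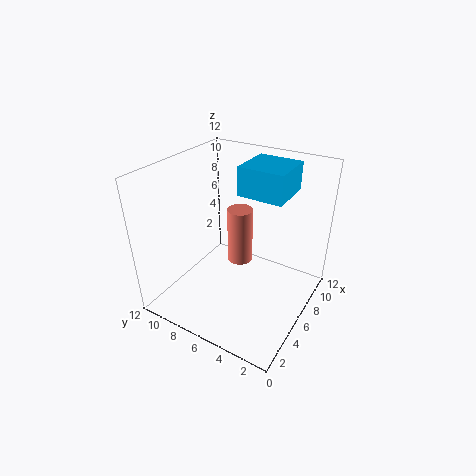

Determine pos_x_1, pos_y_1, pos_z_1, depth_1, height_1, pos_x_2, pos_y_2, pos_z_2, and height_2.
pos_x_1 = 7.5
pos_y_1 = 3
pos_z_1 = 9
depth_1 = 4
height_1 = 2.5
pos_x_2 = 5.5
pos_y_2 = 5.5
pos_z_2 = 4.5
height_2 = 4.5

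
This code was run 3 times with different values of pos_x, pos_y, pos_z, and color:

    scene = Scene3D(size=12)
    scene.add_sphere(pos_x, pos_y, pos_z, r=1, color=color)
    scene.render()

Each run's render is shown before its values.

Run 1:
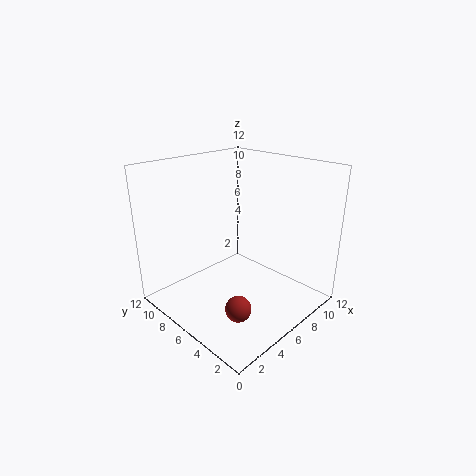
pos_x = 3
pos_y = 3
pos_z = 2
color = 'brown'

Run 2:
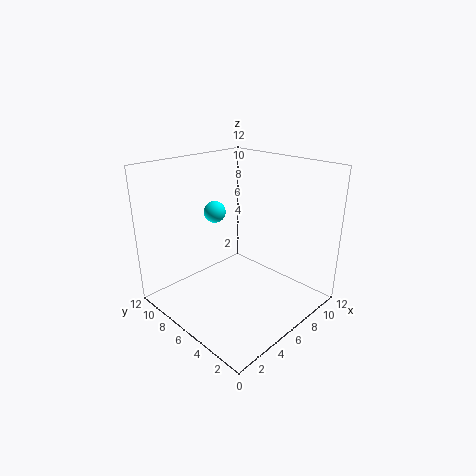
pos_x = 7
pos_y = 10
pos_z = 7
color = 'cyan'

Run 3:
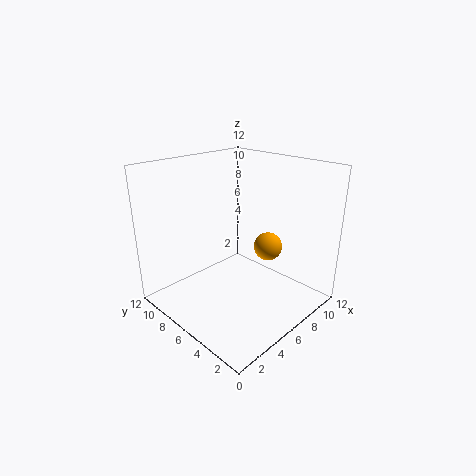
pos_x = 5
pos_y = 2
pos_z = 7
color = 'orange'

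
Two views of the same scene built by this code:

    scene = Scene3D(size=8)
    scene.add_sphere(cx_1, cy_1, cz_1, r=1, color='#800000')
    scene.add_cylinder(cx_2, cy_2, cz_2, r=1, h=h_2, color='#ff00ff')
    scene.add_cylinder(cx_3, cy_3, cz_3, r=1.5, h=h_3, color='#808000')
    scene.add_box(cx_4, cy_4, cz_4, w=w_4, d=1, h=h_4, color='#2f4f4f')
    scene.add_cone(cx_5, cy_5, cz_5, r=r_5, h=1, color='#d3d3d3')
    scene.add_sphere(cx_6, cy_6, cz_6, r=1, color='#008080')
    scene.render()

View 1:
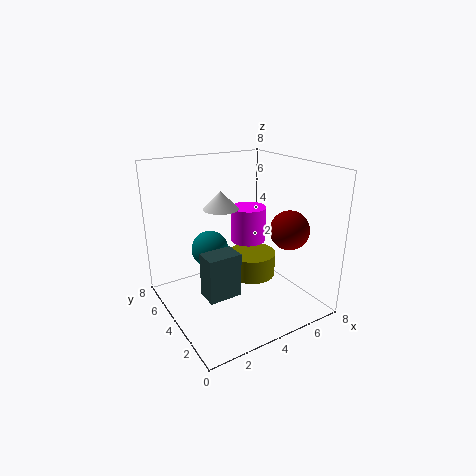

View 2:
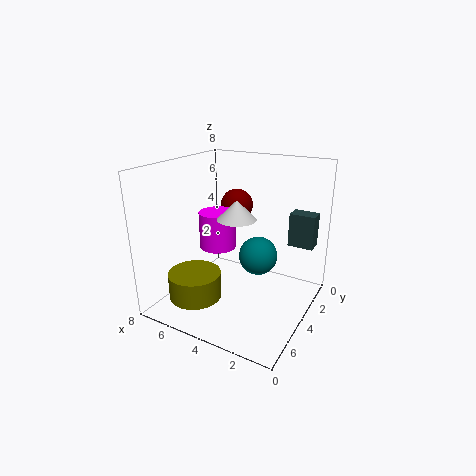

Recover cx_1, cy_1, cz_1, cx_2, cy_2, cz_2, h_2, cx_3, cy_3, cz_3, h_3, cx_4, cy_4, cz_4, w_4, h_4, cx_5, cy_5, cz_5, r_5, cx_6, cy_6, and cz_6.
cx_1 = 5.5, cy_1 = 1.5, cz_1 = 5, cx_2 = 5, cy_2 = 4.5, cz_2 = 3.5, h_2 = 2, cx_3 = 6, cy_3 = 5.5, cz_3 = 0.5, h_3 = 1.5, cx_4 = 0.5, cy_4 = 0.5, cz_4 = 3, w_4 = 1.5, h_4 = 2, cx_5 = 3.5, cy_5 = 5, cz_5 = 5.5, r_5 = 1, cx_6 = 2.5, cy_6 = 4.5, cz_6 = 3.5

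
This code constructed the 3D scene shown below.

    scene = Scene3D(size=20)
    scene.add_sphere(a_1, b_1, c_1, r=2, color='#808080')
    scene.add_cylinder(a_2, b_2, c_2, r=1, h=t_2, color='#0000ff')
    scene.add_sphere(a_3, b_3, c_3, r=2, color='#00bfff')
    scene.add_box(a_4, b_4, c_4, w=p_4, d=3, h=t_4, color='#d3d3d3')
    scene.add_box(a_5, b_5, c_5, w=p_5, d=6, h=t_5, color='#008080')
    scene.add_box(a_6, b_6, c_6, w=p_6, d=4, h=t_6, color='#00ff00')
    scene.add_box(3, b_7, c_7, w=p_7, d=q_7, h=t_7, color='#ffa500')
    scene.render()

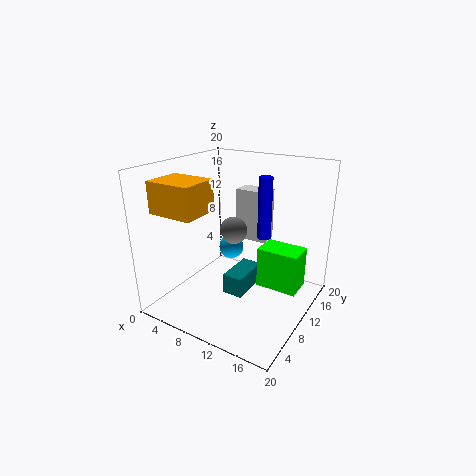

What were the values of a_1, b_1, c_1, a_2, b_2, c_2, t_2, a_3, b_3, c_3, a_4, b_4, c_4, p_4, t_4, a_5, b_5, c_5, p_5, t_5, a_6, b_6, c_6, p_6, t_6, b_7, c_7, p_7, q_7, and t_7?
a_1 = 8; b_1 = 12; c_1 = 10; a_2 = 12; b_2 = 14; c_2 = 9; t_2 = 9; a_3 = 5; b_3 = 16; c_3 = 5; a_4 = 6; b_4 = 16; c_4 = 7; p_4 = 5; t_4 = 8; a_5 = 8; b_5 = 9; c_5 = 1; p_5 = 3; t_5 = 3; a_6 = 12; b_6 = 12; c_6 = 2; p_6 = 6; t_6 = 6; b_7 = 1; c_7 = 15; p_7 = 6; q_7 = 5; t_7 = 4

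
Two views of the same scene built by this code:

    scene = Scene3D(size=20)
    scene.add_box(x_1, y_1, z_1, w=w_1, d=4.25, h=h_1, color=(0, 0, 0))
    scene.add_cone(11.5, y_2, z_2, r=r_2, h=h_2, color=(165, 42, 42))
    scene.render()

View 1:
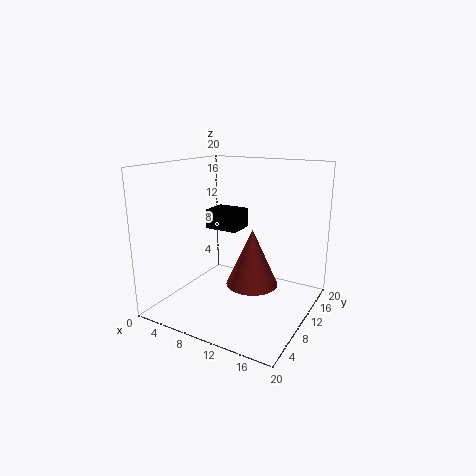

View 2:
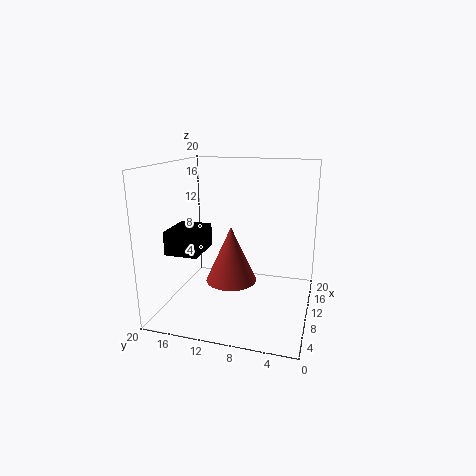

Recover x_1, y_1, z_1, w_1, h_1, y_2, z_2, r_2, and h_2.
x_1 = 2.5; y_1 = 13; z_1 = 9.5; w_1 = 5.25; h_1 = 3; y_2 = 11.5; z_2 = 2.75; r_2 = 3.75; h_2 = 8.25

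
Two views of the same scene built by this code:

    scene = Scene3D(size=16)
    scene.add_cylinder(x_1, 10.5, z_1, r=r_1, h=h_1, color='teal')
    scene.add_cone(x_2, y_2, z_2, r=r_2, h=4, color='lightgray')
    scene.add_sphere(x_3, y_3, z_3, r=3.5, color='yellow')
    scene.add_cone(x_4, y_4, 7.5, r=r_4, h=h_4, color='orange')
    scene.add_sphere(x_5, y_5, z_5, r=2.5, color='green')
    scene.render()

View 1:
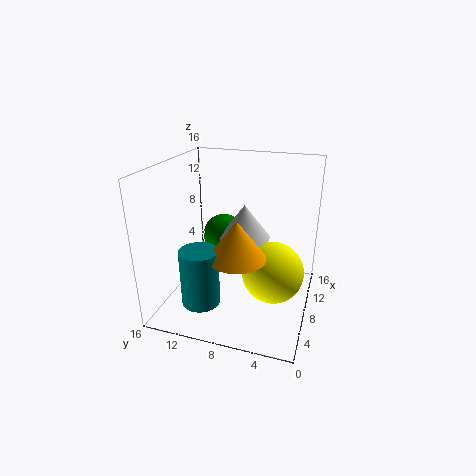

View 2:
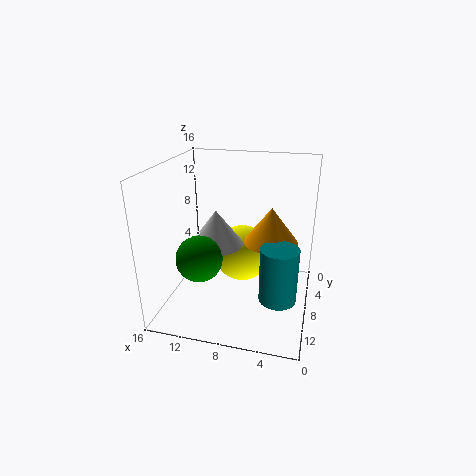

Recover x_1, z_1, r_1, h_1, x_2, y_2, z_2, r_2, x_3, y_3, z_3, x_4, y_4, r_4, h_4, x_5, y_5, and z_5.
x_1 = 3; z_1 = 2.5; r_1 = 2; h_1 = 6; x_2 = 10.5; y_2 = 8; z_2 = 7; r_2 = 3; x_3 = 8.5; y_3 = 4; z_3 = 4; x_4 = 4.5; y_4 = 7; r_4 = 3; h_4 = 4; x_5 = 11.5; y_5 = 11; z_5 = 6.5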